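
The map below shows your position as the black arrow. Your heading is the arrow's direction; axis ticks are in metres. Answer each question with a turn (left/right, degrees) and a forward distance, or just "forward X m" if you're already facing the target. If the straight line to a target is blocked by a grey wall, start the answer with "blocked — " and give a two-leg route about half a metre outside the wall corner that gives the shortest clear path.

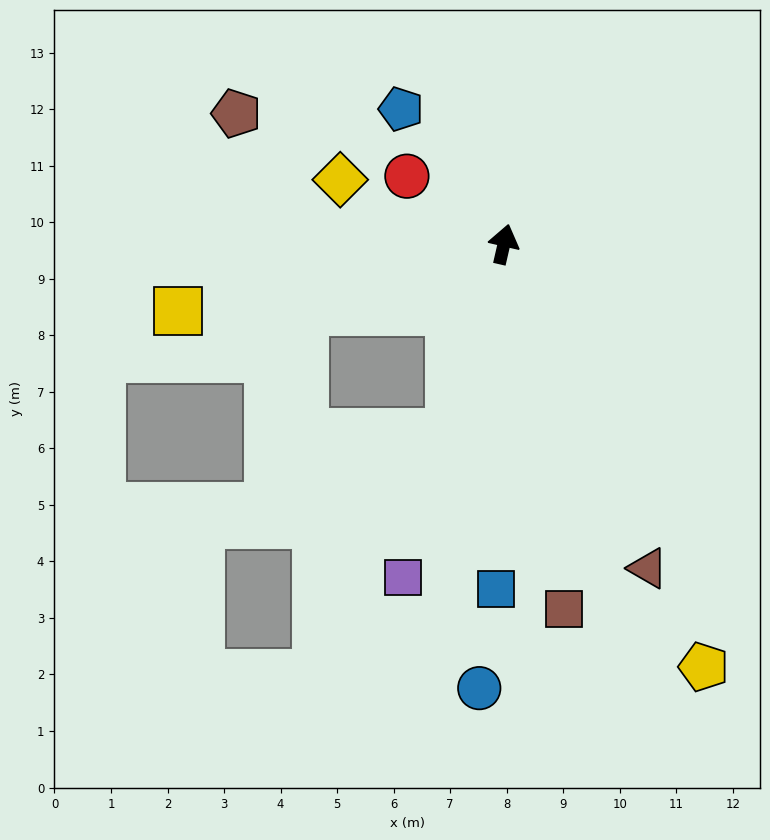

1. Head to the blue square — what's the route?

turn right 168°, forward 6.1 m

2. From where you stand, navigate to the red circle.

turn left 68°, forward 2.1 m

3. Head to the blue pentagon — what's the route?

turn left 50°, forward 3.0 m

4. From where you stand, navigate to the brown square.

turn right 158°, forward 6.5 m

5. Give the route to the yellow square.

turn left 114°, forward 5.9 m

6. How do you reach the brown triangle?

turn right 143°, forward 6.3 m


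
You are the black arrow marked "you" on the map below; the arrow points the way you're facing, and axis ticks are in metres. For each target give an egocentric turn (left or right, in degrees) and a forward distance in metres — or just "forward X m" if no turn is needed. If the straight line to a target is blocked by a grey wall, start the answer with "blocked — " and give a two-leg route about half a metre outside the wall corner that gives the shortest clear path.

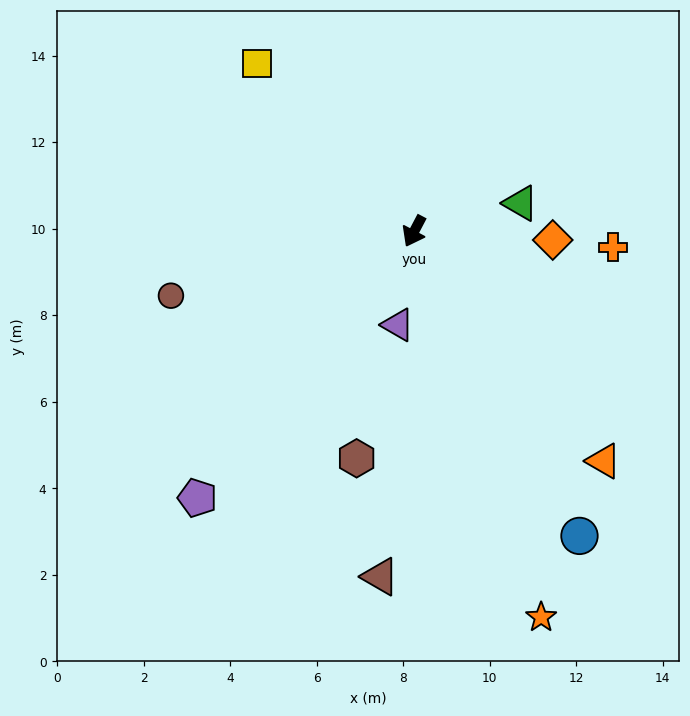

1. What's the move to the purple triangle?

turn left 18°, forward 2.2 m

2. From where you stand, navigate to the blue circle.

turn left 56°, forward 8.0 m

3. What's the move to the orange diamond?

turn left 114°, forward 3.2 m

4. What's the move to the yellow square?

turn right 109°, forward 5.3 m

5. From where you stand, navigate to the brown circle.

turn right 47°, forward 5.8 m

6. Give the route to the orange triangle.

turn left 67°, forward 6.9 m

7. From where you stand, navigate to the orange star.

turn left 46°, forward 9.4 m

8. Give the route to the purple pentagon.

turn right 11°, forward 7.9 m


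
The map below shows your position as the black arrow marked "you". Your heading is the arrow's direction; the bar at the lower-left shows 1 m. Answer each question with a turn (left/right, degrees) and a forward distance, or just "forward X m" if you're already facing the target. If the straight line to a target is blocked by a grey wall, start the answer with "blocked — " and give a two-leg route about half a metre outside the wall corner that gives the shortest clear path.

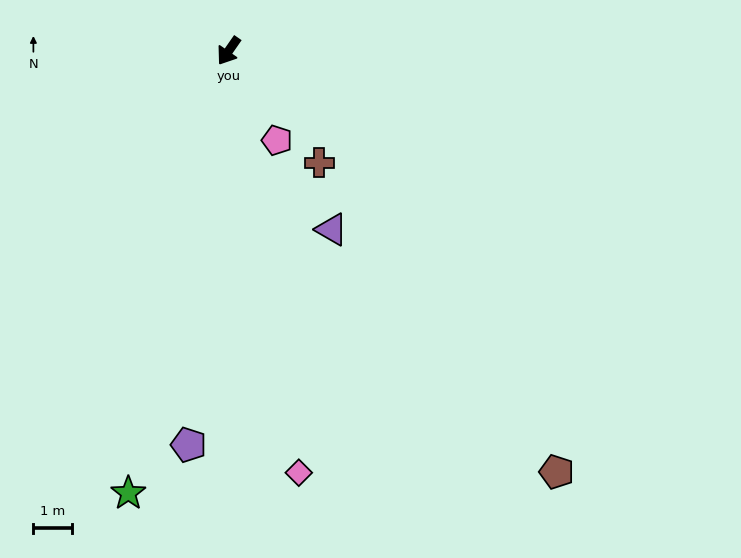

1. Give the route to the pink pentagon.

turn left 63°, forward 2.6 m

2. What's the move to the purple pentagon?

turn left 29°, forward 10.3 m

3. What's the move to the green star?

turn left 22°, forward 11.8 m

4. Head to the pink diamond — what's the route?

turn left 44°, forward 11.1 m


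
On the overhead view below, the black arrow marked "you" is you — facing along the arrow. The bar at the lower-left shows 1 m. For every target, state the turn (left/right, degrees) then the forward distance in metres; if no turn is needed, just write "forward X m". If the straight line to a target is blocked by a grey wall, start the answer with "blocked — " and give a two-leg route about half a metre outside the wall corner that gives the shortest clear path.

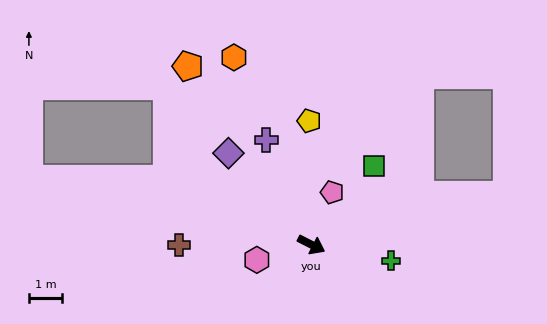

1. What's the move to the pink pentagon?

turn left 95°, forward 1.7 m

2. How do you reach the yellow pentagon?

turn left 118°, forward 3.7 m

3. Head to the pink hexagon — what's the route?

turn right 137°, forward 1.7 m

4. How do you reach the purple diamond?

turn left 159°, forward 3.7 m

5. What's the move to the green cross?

turn left 15°, forward 2.4 m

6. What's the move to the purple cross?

turn left 140°, forward 3.4 m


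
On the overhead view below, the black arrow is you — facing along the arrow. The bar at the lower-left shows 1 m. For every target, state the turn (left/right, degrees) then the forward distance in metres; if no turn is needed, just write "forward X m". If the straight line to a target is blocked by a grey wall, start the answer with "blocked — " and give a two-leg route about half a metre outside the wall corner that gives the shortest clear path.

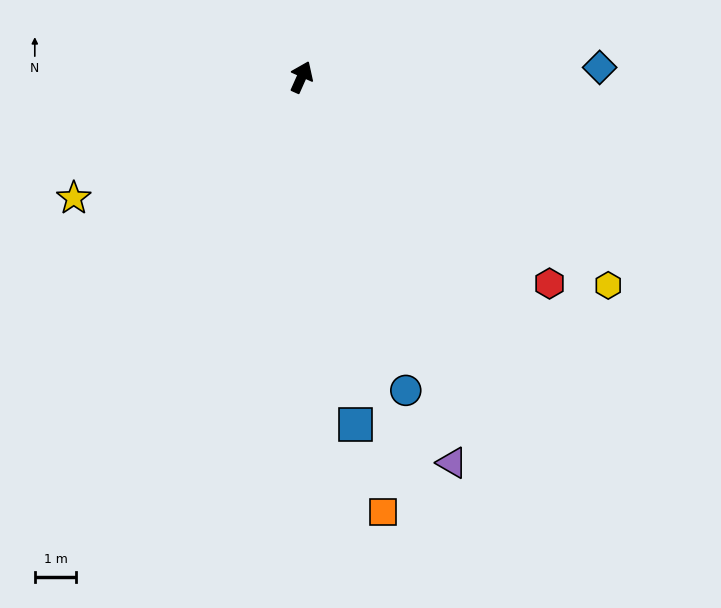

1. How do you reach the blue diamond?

turn right 64°, forward 7.2 m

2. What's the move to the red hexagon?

turn right 106°, forward 7.8 m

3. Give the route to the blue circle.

turn right 138°, forward 8.0 m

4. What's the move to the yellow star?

turn left 142°, forward 6.2 m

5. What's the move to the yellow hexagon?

turn right 100°, forward 8.9 m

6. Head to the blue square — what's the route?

turn right 147°, forward 8.5 m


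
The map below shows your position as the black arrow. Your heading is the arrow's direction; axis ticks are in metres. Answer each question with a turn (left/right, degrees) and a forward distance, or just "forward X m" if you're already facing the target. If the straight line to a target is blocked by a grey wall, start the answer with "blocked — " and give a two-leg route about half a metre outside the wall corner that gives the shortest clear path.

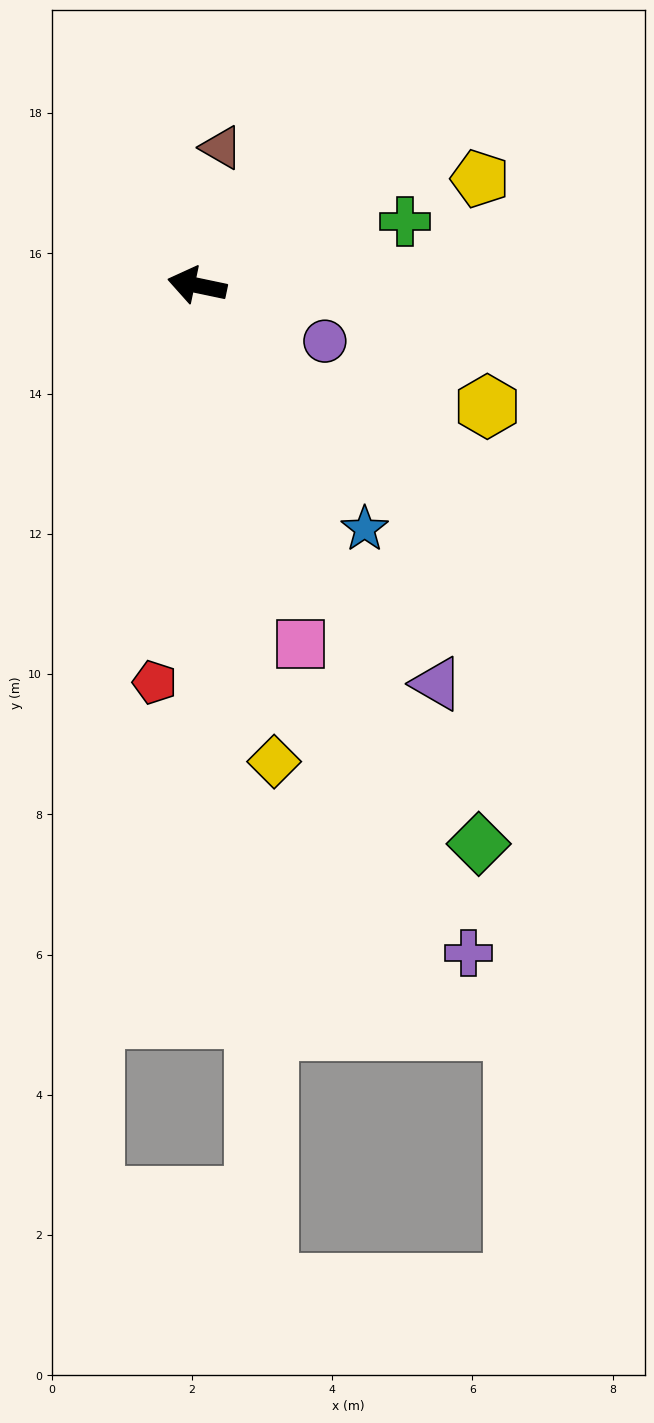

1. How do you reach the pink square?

turn left 118°, forward 5.3 m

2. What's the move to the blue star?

turn left 136°, forward 4.2 m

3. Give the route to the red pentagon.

turn left 96°, forward 5.7 m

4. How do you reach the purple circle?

turn left 168°, forward 2.0 m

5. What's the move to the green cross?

turn right 151°, forward 3.1 m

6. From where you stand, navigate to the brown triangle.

turn right 88°, forward 2.0 m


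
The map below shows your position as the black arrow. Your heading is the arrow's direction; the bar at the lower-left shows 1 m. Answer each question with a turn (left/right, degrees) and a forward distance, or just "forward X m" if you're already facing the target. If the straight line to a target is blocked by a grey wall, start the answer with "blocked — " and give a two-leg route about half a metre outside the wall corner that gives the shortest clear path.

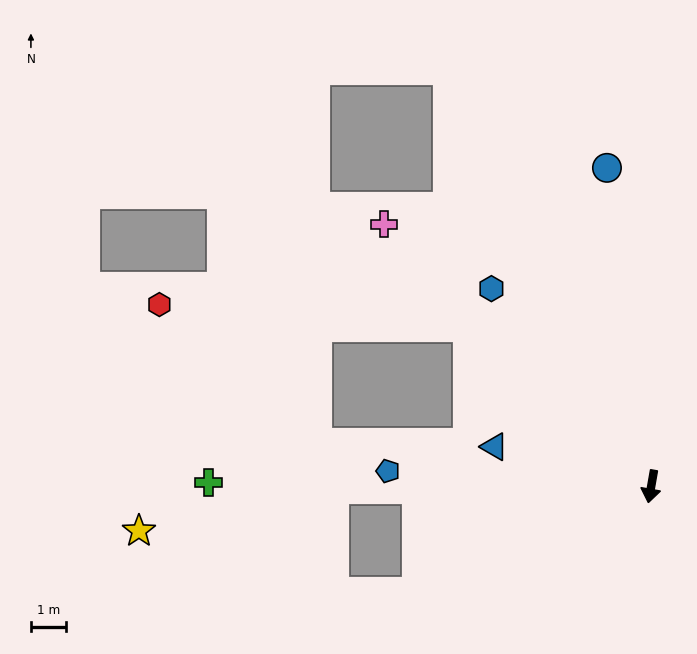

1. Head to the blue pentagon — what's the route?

turn right 83°, forward 7.4 m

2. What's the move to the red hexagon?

blocked — turn right 121°, forward 6.8 m, then turn left 37°, forward 8.7 m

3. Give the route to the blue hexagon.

turn right 131°, forward 7.1 m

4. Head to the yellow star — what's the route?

blocked — turn right 80°, forward 8.9 m, then turn left 12°, forward 5.6 m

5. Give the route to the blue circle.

turn right 162°, forward 9.0 m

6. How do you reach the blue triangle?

turn right 94°, forward 4.5 m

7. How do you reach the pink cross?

turn right 125°, forward 10.5 m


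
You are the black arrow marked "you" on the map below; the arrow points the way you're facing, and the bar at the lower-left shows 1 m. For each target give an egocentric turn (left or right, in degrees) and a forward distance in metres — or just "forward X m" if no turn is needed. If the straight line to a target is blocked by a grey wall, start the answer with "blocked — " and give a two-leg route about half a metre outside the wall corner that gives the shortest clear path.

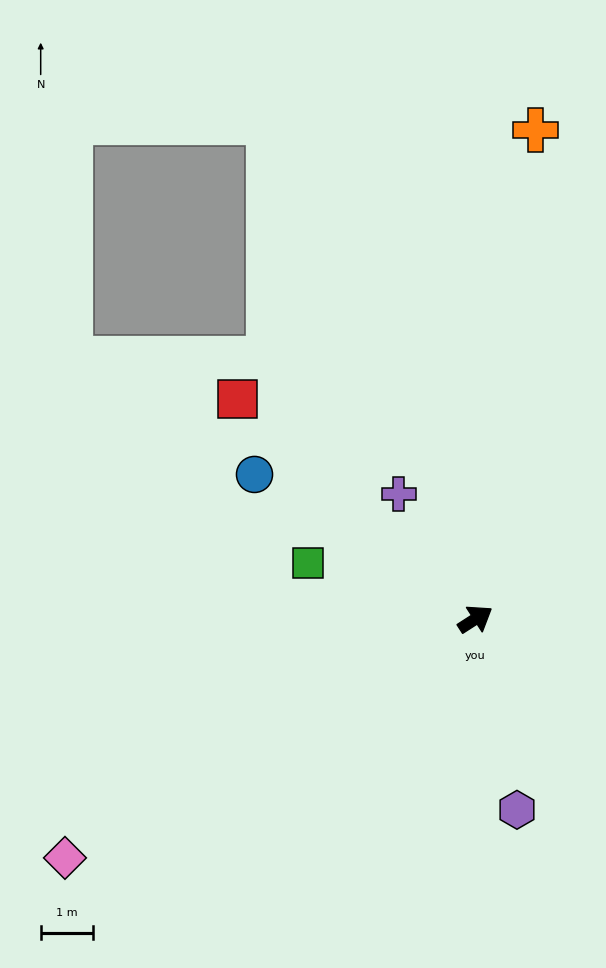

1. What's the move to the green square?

turn left 129°, forward 3.3 m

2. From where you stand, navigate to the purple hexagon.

turn right 110°, forward 3.7 m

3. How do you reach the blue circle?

turn left 114°, forward 5.0 m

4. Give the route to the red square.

turn left 104°, forward 6.1 m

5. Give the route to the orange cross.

turn left 50°, forward 9.3 m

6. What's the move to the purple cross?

turn left 89°, forward 2.8 m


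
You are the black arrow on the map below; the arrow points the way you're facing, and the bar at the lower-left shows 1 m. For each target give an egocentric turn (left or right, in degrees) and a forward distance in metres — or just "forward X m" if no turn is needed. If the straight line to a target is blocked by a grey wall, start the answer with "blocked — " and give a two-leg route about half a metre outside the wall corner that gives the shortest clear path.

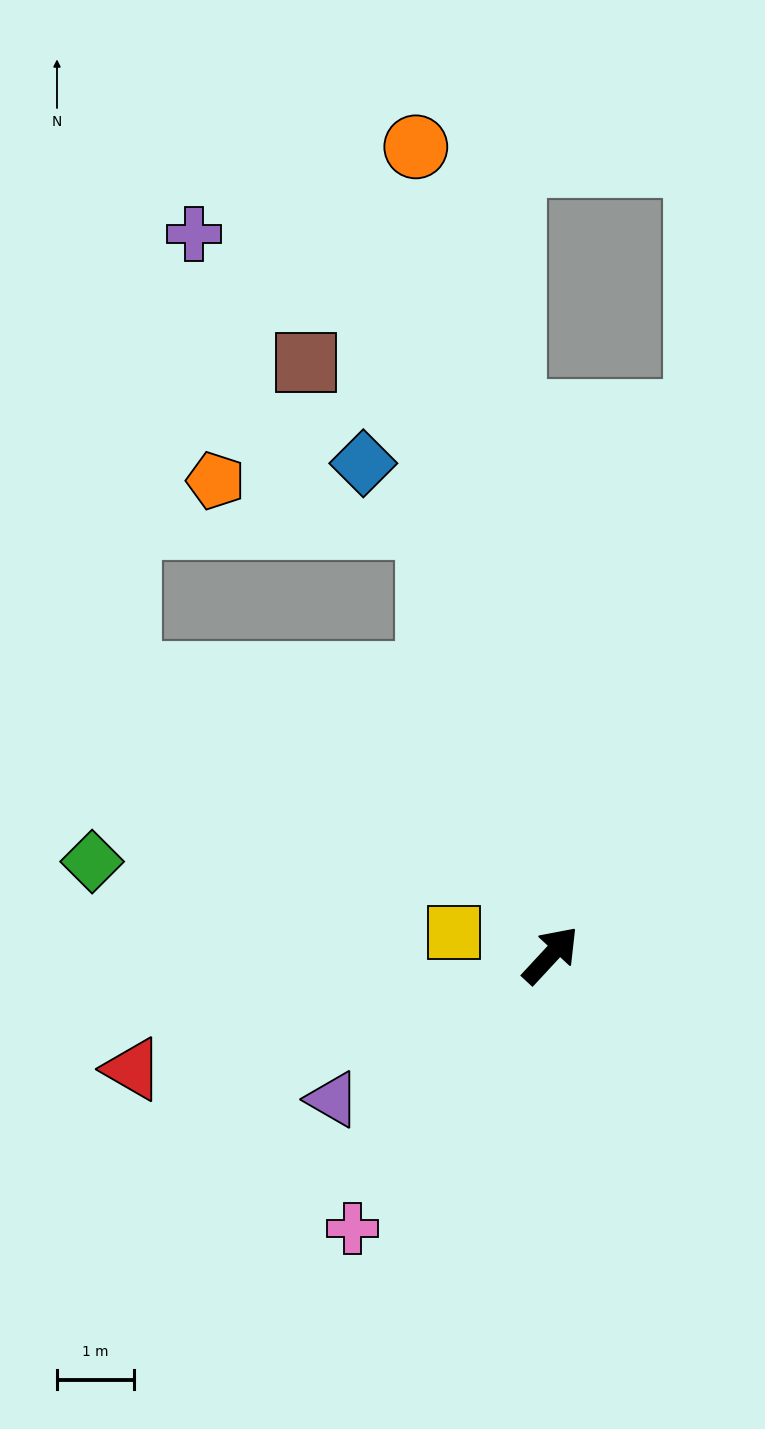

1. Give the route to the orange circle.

turn left 52°, forward 10.7 m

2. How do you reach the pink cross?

turn right 173°, forward 4.4 m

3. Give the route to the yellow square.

turn left 120°, forward 1.3 m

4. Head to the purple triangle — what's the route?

turn left 166°, forward 3.4 m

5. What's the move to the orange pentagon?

blocked — turn left 59°, forward 5.8 m, then turn left 62°, forward 2.8 m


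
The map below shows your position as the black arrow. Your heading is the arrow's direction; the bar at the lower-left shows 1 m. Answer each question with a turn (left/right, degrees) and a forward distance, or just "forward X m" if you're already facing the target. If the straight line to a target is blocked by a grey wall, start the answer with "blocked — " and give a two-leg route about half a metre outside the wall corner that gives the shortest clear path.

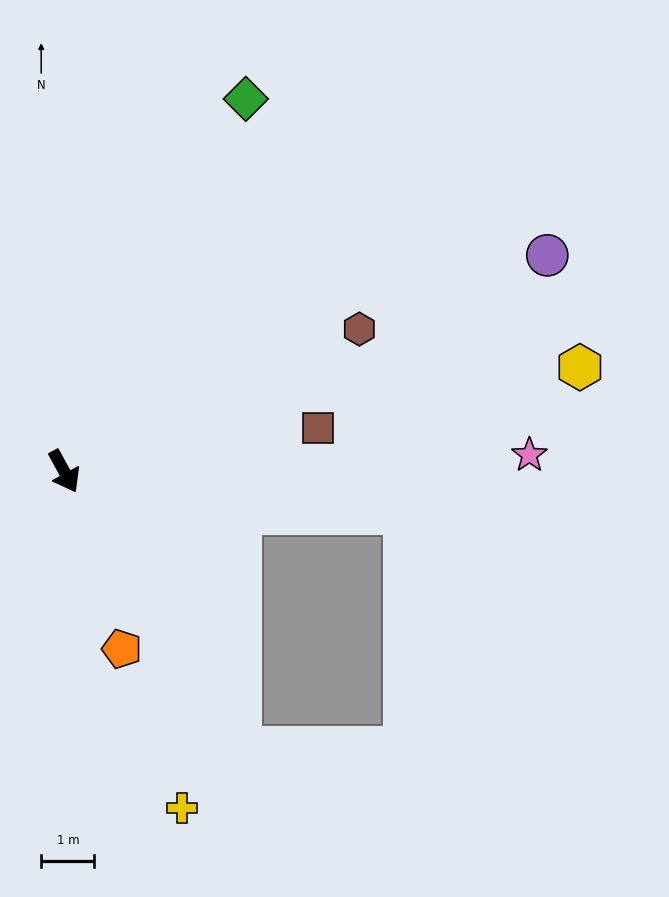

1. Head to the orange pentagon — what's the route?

turn right 11°, forward 3.5 m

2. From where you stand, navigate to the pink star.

turn left 63°, forward 8.8 m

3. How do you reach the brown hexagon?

turn left 87°, forward 6.2 m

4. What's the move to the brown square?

turn left 71°, forward 4.8 m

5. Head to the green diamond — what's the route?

turn left 125°, forward 7.8 m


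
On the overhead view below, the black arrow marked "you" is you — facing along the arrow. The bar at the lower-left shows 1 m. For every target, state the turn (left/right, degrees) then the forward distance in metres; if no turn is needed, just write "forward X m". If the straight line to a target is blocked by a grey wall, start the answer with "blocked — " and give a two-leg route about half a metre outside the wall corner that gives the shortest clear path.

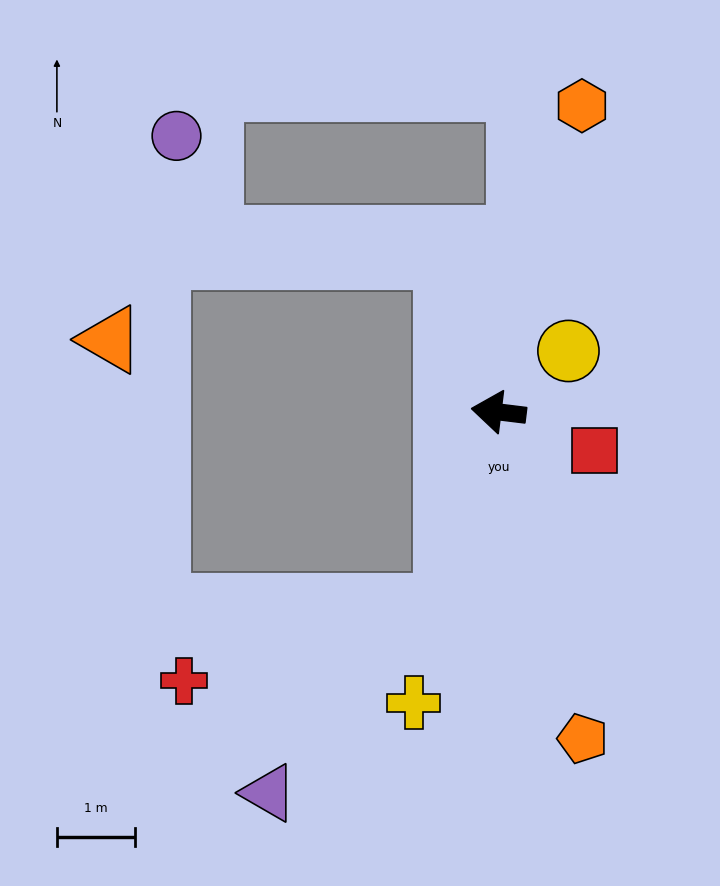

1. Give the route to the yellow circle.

turn right 132°, forward 1.2 m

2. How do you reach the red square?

turn left 165°, forward 1.3 m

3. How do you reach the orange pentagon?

turn left 111°, forward 4.3 m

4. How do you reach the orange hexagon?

turn right 98°, forward 4.0 m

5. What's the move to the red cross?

blocked — turn left 82°, forward 2.6 m, then turn right 60°, forward 3.5 m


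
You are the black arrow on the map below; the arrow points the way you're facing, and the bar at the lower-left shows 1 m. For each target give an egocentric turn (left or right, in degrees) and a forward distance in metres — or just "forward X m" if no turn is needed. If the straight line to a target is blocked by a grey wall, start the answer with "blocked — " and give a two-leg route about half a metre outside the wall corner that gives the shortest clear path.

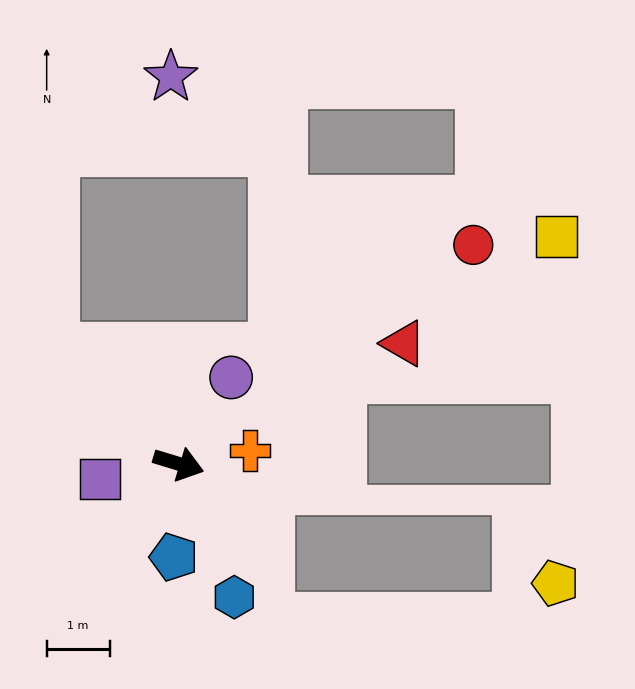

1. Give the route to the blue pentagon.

turn right 76°, forward 1.5 m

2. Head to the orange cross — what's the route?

turn left 27°, forward 1.2 m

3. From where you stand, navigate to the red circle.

turn left 54°, forward 5.8 m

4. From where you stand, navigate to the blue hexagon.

turn right 50°, forward 2.3 m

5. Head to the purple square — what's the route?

turn right 152°, forward 1.3 m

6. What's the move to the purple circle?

turn left 76°, forward 1.6 m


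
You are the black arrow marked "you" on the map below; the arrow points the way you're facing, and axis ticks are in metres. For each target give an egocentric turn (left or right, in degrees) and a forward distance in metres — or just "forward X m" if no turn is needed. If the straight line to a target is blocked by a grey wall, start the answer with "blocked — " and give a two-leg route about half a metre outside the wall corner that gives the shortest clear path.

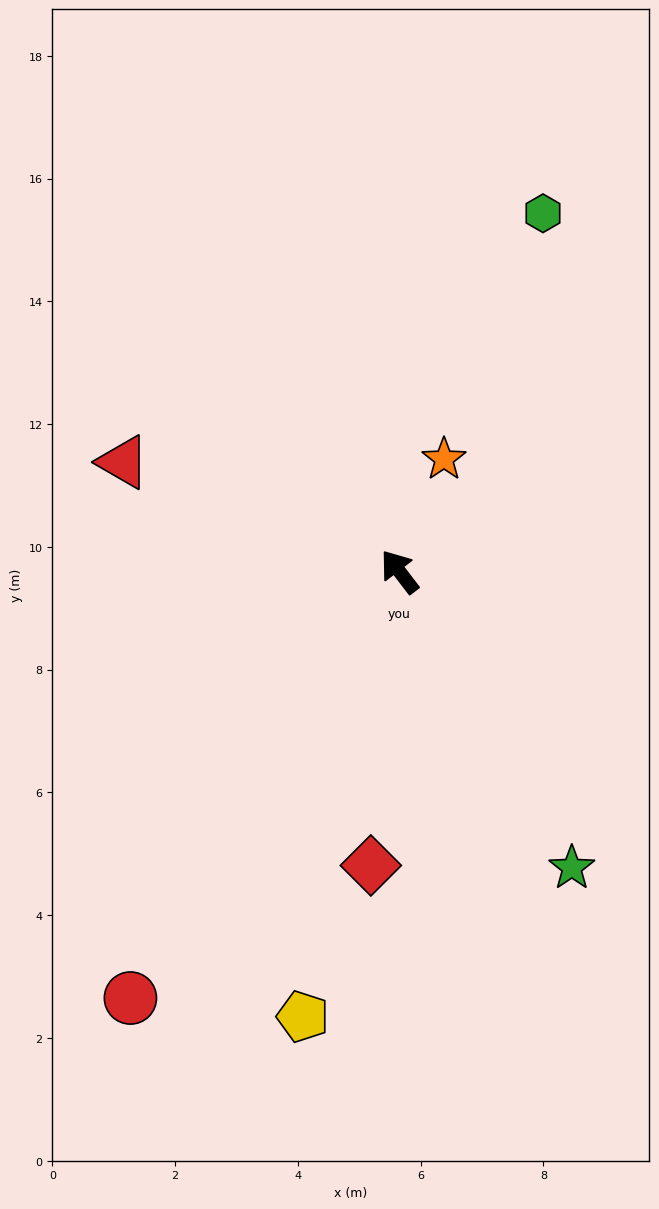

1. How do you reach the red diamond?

turn left 137°, forward 4.8 m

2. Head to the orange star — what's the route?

turn right 59°, forward 2.0 m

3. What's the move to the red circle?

turn left 110°, forward 8.2 m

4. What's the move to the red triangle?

turn left 31°, forward 4.8 m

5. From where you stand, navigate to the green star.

turn left 173°, forward 5.6 m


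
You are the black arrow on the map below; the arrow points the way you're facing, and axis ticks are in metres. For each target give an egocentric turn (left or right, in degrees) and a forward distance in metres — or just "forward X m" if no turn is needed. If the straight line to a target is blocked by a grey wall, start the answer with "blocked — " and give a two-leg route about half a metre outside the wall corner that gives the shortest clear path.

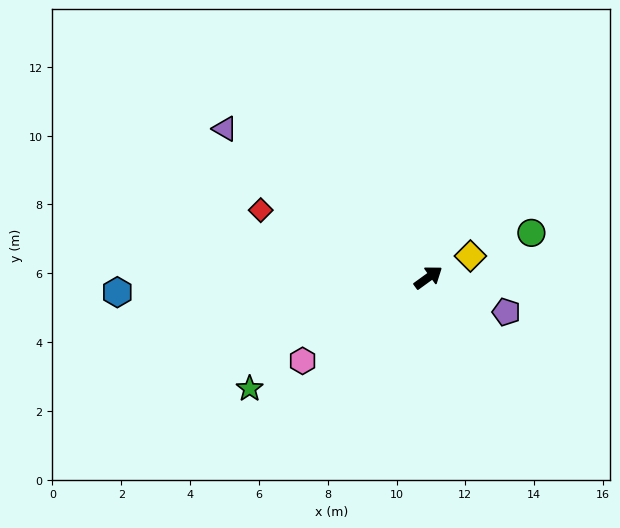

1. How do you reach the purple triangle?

turn left 108°, forward 7.3 m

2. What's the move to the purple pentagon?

turn right 60°, forward 2.5 m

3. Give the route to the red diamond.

turn left 122°, forward 5.2 m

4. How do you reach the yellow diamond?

turn right 9°, forward 1.4 m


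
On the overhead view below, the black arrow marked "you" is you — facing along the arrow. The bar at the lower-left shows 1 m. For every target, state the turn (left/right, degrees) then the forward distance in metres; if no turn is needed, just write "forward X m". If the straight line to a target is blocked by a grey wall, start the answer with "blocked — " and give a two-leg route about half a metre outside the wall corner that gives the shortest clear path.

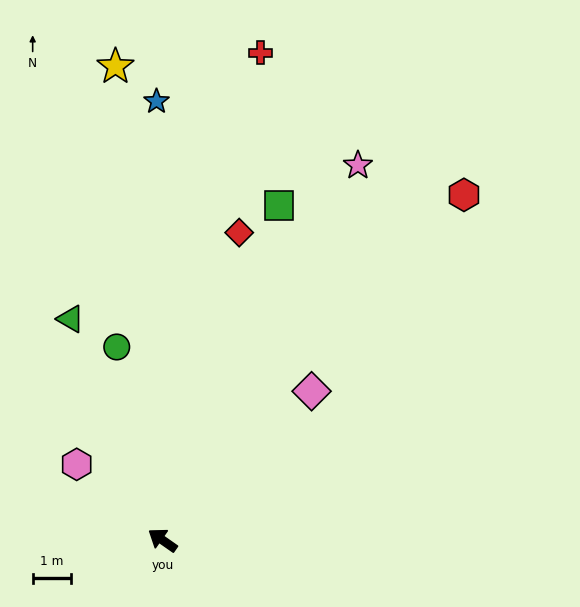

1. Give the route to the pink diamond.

turn right 100°, forward 5.5 m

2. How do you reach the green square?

turn right 74°, forward 9.3 m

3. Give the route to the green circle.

turn right 42°, forward 5.2 m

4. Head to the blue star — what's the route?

turn right 54°, forward 11.5 m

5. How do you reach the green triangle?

turn right 32°, forward 6.3 m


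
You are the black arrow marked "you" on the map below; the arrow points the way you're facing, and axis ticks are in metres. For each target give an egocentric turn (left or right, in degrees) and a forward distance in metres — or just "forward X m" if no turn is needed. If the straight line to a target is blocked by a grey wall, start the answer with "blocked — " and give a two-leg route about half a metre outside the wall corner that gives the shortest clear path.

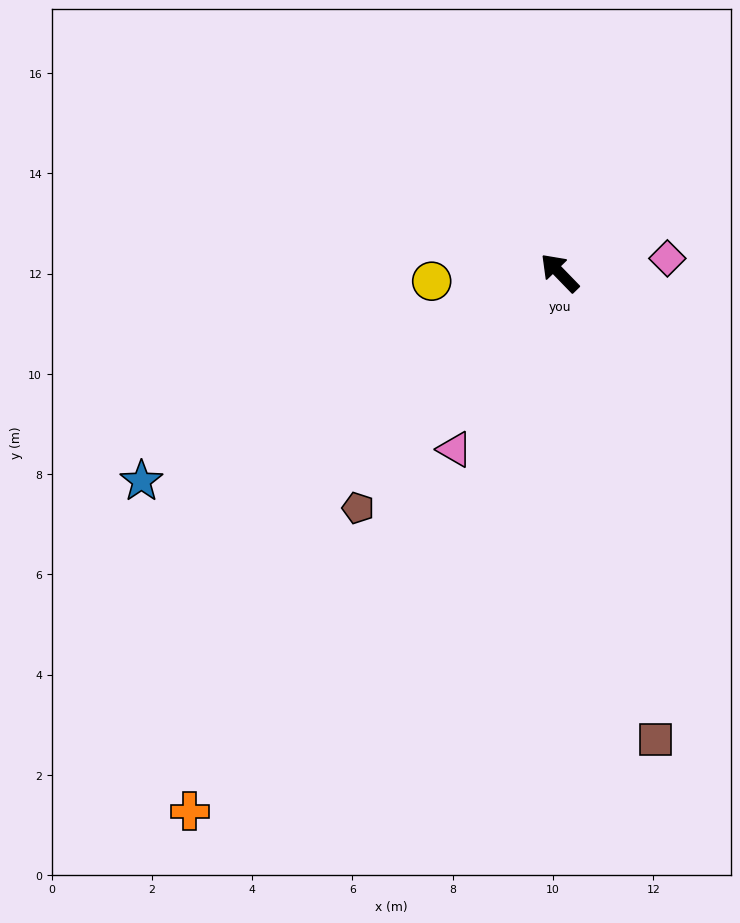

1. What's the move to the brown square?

turn left 148°, forward 9.5 m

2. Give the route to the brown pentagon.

turn left 95°, forward 6.2 m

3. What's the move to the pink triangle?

turn left 105°, forward 4.1 m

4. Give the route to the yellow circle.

turn left 50°, forward 2.6 m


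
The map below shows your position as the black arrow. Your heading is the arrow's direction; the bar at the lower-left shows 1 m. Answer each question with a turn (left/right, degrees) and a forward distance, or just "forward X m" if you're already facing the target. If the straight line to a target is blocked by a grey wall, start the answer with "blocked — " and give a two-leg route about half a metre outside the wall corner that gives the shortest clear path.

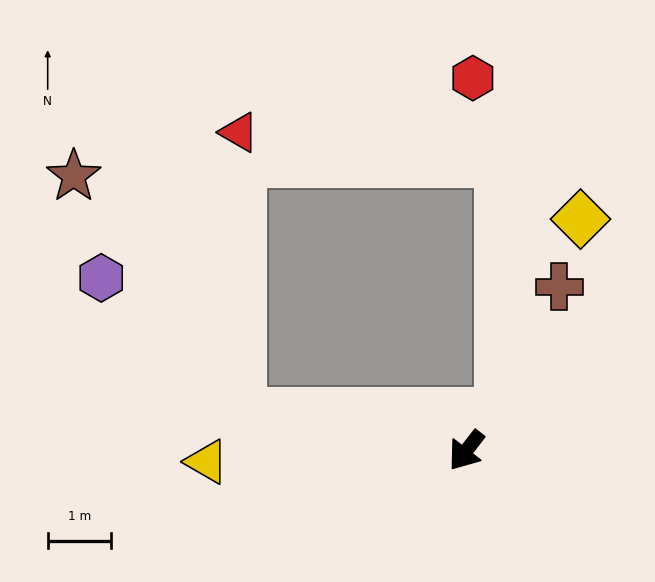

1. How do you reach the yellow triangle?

turn right 50°, forward 4.1 m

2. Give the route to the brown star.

blocked — turn right 61°, forward 3.6 m, then turn right 46°, forward 4.6 m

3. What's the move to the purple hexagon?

blocked — turn right 61°, forward 3.6 m, then turn right 36°, forward 3.1 m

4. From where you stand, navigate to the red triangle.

blocked — turn right 61°, forward 3.6 m, then turn right 81°, forward 4.4 m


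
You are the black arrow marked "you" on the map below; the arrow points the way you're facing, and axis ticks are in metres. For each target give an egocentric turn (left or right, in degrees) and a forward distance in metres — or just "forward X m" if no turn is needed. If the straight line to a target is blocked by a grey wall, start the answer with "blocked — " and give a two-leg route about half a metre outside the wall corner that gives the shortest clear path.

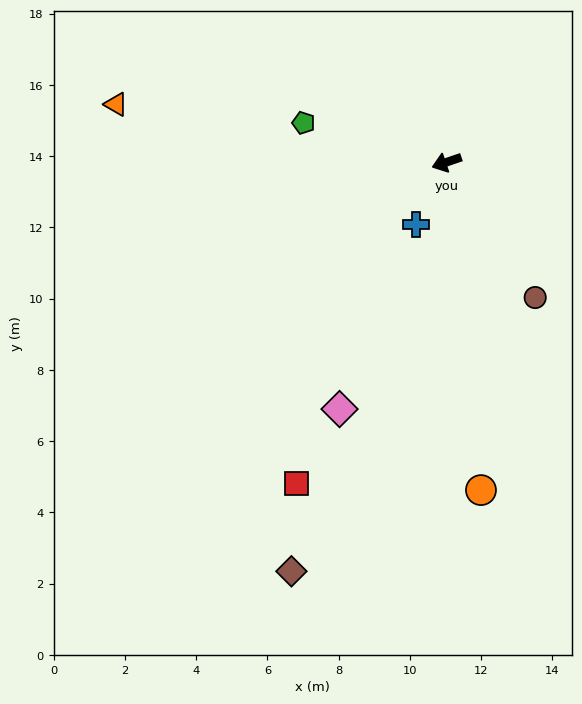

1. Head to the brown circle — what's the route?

turn left 104°, forward 4.5 m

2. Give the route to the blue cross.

turn left 45°, forward 1.9 m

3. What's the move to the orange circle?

turn left 77°, forward 9.3 m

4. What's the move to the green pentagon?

turn right 34°, forward 4.2 m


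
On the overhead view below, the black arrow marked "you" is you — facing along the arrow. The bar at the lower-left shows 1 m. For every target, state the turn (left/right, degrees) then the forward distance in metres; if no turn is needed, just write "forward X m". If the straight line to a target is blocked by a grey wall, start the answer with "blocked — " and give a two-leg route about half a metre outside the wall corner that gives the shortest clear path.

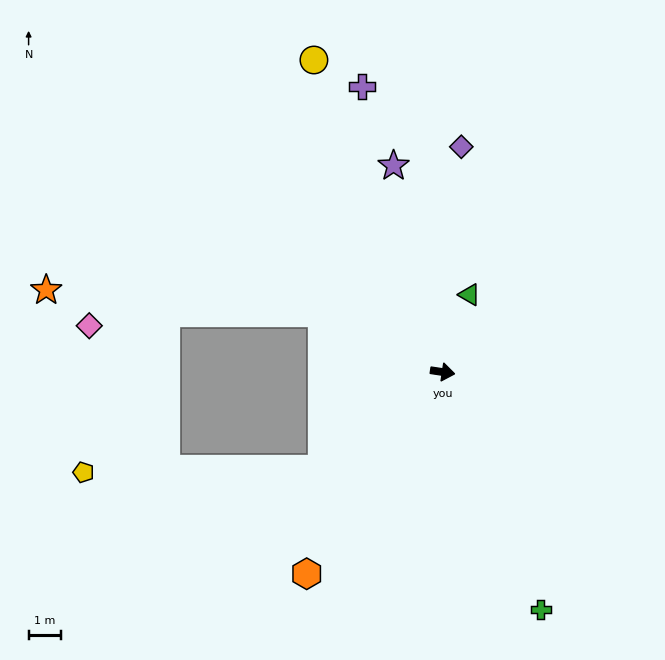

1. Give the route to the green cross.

turn right 59°, forward 7.8 m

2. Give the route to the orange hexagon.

turn right 115°, forward 7.4 m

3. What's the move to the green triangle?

turn left 79°, forward 2.5 m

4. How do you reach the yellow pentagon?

blocked — turn right 133°, forward 4.7 m, then turn right 38°, forward 7.3 m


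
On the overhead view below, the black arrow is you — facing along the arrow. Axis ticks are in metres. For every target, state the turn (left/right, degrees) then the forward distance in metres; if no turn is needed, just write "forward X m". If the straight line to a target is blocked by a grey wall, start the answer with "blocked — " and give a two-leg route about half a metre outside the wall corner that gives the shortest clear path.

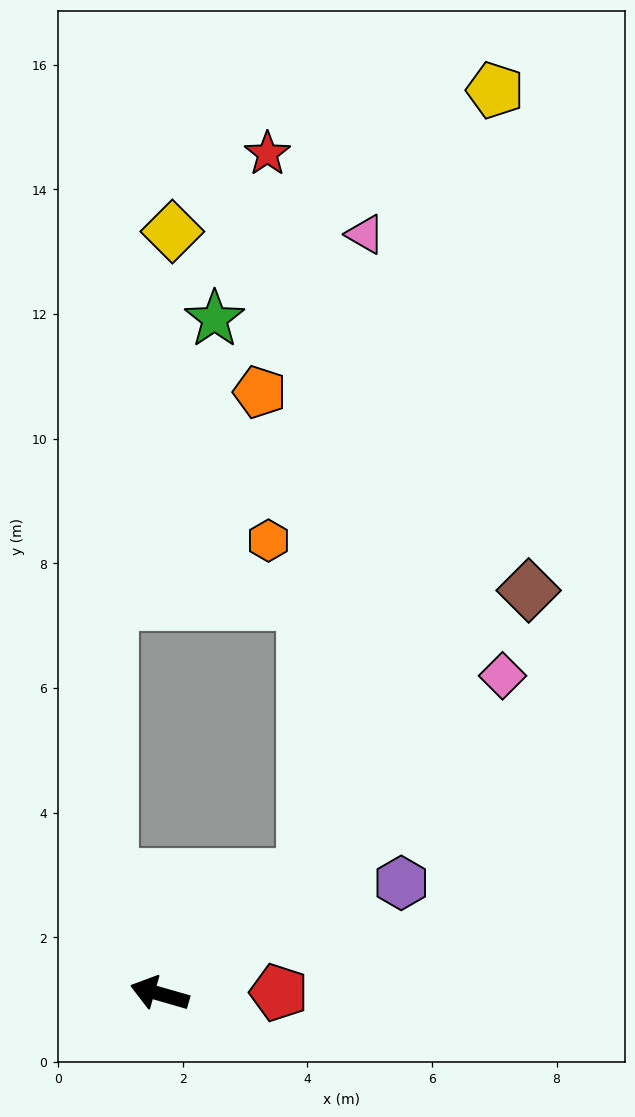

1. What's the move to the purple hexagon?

turn right 139°, forward 4.3 m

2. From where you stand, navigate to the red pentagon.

turn right 163°, forward 1.9 m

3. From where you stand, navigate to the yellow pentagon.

blocked — turn right 124°, forward 3.0 m, then turn left 36°, forward 13.0 m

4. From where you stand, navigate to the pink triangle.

blocked — turn right 124°, forward 3.0 m, then turn left 44°, forward 10.3 m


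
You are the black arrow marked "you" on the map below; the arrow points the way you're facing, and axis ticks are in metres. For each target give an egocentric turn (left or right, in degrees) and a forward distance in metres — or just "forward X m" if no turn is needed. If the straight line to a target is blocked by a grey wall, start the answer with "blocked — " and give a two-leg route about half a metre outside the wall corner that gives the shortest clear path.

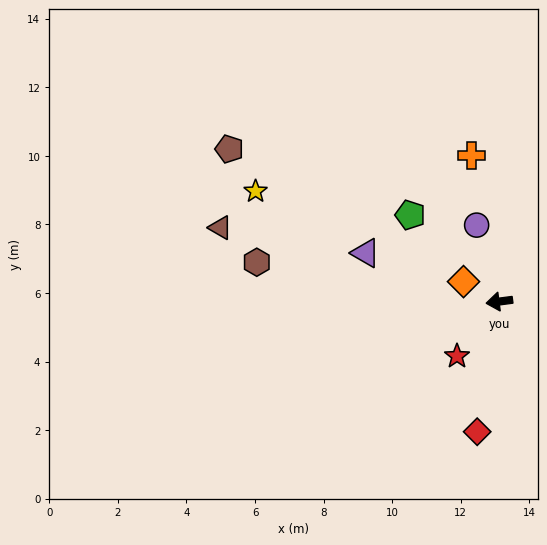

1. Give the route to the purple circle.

turn right 81°, forward 2.3 m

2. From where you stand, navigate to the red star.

turn left 45°, forward 2.0 m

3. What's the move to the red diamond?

turn left 73°, forward 3.9 m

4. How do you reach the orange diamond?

turn right 36°, forward 1.2 m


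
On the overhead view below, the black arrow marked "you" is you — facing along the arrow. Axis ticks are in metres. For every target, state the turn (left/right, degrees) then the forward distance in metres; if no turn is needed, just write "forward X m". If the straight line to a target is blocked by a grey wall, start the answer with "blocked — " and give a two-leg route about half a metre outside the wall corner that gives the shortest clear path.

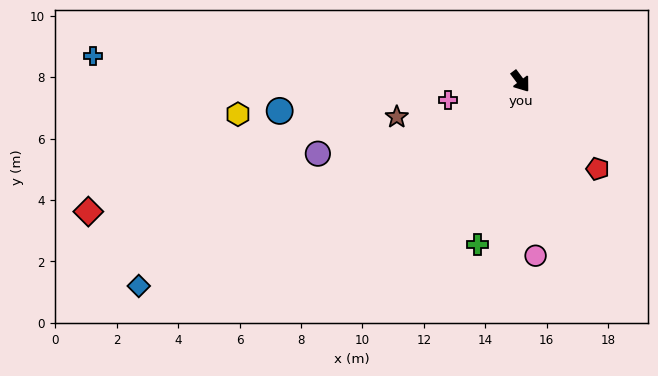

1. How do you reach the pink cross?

turn right 112°, forward 2.4 m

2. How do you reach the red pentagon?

turn left 4°, forward 3.8 m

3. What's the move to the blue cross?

turn right 130°, forward 13.9 m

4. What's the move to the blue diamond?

turn right 99°, forward 14.1 m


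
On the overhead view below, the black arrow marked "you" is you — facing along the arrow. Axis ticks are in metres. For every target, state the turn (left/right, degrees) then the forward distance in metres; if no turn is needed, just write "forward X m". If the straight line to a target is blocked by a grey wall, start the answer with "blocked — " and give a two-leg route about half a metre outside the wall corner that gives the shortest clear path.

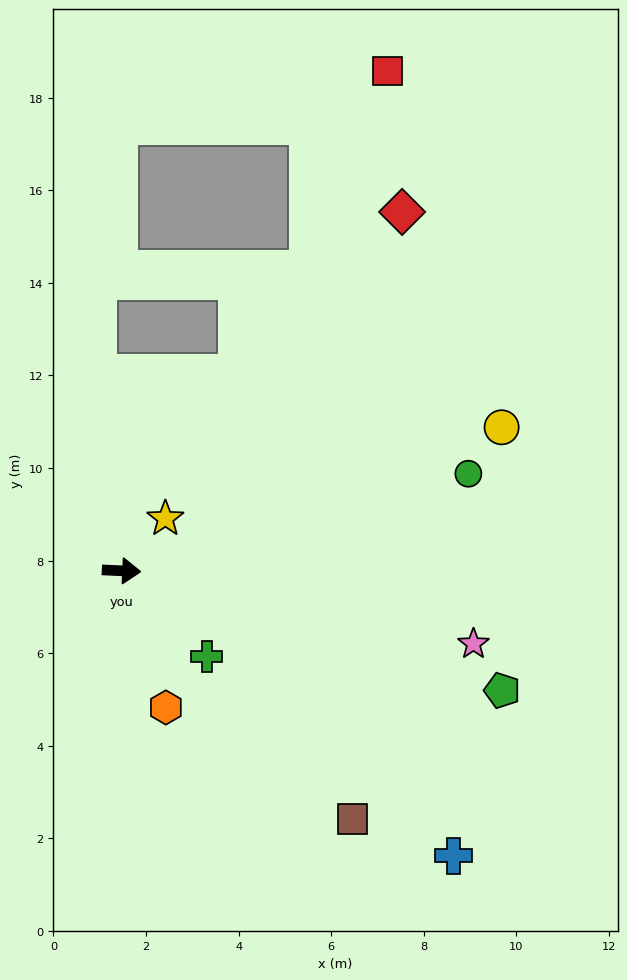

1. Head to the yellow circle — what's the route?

turn left 23°, forward 8.8 m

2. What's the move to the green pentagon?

turn right 15°, forward 8.6 m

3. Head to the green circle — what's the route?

turn left 18°, forward 7.8 m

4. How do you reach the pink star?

turn right 9°, forward 7.8 m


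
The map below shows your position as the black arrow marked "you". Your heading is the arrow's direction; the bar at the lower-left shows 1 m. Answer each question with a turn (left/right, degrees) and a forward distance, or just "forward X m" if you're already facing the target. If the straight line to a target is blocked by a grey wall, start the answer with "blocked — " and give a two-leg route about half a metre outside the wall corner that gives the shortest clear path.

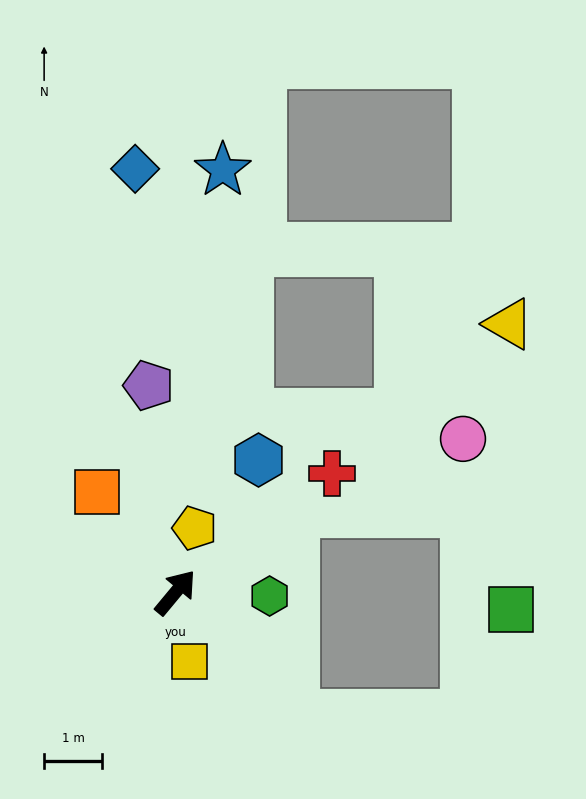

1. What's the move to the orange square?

turn left 78°, forward 2.2 m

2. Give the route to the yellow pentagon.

turn left 23°, forward 1.2 m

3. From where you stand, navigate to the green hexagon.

turn right 52°, forward 1.6 m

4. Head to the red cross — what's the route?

turn right 13°, forward 3.4 m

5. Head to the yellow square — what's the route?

turn right 129°, forward 1.2 m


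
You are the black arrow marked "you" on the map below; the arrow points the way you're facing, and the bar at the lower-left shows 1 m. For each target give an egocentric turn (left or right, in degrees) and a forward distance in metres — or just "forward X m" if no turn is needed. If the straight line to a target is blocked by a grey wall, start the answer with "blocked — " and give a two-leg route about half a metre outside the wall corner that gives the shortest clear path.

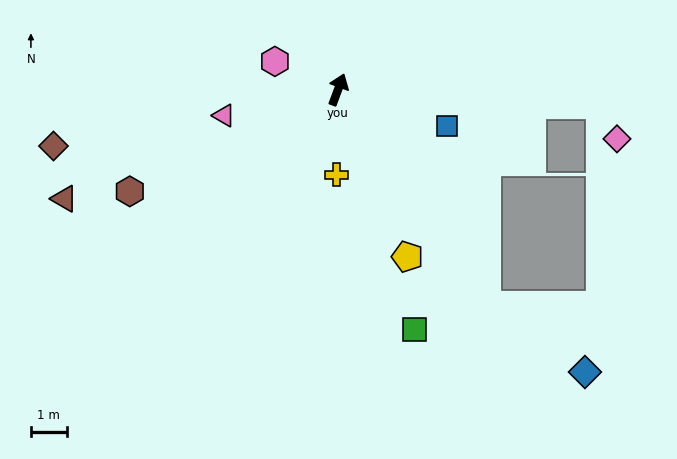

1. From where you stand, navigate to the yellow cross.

turn right 161°, forward 2.4 m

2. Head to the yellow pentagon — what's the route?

turn right 137°, forward 5.1 m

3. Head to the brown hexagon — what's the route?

turn left 137°, forward 6.5 m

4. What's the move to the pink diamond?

blocked — turn right 73°, forward 7.4 m, then turn right 62°, forward 1.1 m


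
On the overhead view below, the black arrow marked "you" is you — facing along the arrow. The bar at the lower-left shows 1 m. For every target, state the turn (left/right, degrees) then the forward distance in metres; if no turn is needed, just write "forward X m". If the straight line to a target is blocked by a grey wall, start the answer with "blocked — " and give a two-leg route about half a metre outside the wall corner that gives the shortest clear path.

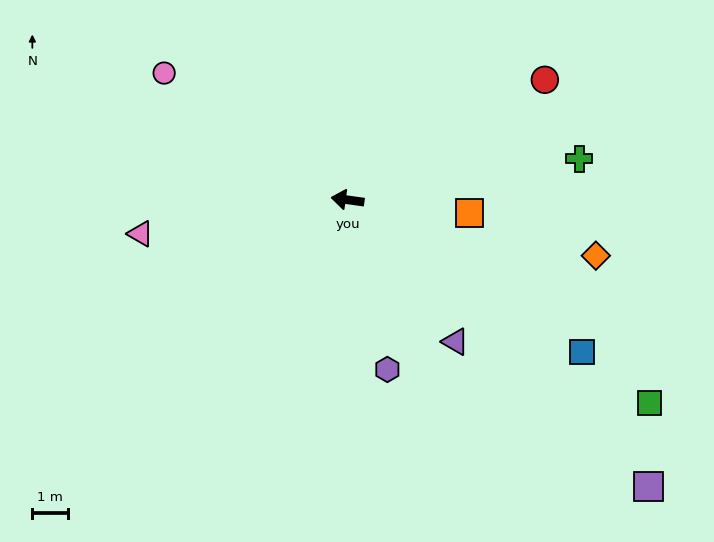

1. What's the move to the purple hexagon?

turn left 111°, forward 4.8 m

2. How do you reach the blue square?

turn left 155°, forward 7.8 m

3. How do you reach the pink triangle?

turn left 17°, forward 5.8 m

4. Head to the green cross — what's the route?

turn right 162°, forward 6.5 m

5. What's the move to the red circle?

turn right 141°, forward 6.4 m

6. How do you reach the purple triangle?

turn left 135°, forward 5.0 m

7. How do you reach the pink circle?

turn right 27°, forward 6.2 m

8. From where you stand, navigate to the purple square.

turn left 144°, forward 11.5 m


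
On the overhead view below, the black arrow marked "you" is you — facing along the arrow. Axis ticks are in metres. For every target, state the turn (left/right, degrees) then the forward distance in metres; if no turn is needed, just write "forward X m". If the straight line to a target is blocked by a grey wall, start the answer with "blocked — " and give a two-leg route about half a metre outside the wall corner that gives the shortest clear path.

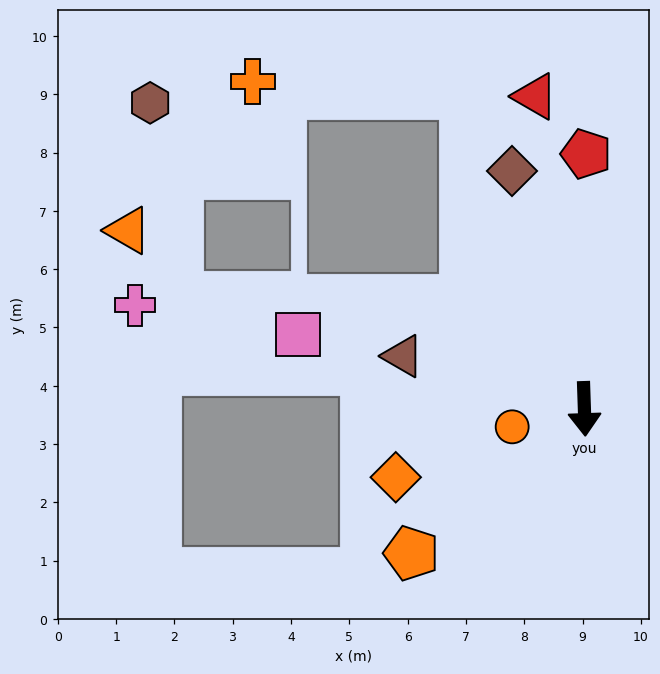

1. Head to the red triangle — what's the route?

turn right 173°, forward 5.4 m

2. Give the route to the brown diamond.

turn right 165°, forward 4.3 m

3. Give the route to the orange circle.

turn right 78°, forward 1.3 m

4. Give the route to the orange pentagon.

turn right 52°, forward 3.9 m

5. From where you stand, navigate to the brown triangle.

turn right 108°, forward 3.2 m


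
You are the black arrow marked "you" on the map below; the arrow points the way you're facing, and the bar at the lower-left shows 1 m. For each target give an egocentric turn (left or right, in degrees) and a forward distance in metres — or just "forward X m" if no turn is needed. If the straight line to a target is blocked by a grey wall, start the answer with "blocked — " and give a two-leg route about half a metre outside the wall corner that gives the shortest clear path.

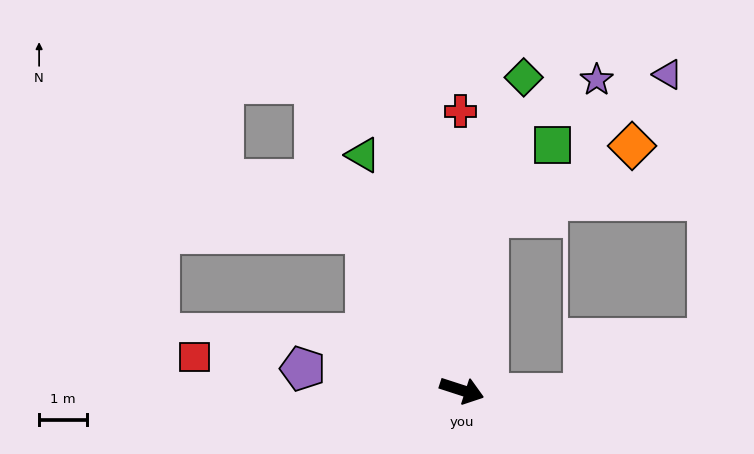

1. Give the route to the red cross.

turn left 108°, forward 5.9 m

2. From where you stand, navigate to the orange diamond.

blocked — turn left 99°, forward 3.7 m, then turn right 54°, forward 3.4 m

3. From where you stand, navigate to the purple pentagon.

turn right 170°, forward 3.4 m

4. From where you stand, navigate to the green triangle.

turn left 131°, forward 5.4 m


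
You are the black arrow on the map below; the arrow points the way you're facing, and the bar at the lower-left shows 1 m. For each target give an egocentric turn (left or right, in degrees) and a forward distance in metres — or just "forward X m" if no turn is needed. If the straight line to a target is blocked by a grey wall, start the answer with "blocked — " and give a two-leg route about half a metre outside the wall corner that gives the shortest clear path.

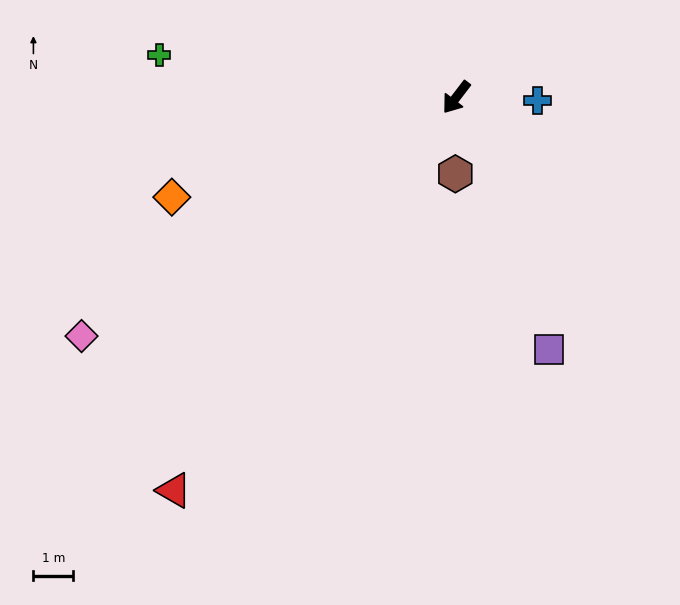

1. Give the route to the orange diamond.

turn right 33°, forward 7.6 m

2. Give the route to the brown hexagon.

turn left 37°, forward 1.9 m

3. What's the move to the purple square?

turn left 58°, forward 6.8 m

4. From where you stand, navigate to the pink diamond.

turn right 20°, forward 11.2 m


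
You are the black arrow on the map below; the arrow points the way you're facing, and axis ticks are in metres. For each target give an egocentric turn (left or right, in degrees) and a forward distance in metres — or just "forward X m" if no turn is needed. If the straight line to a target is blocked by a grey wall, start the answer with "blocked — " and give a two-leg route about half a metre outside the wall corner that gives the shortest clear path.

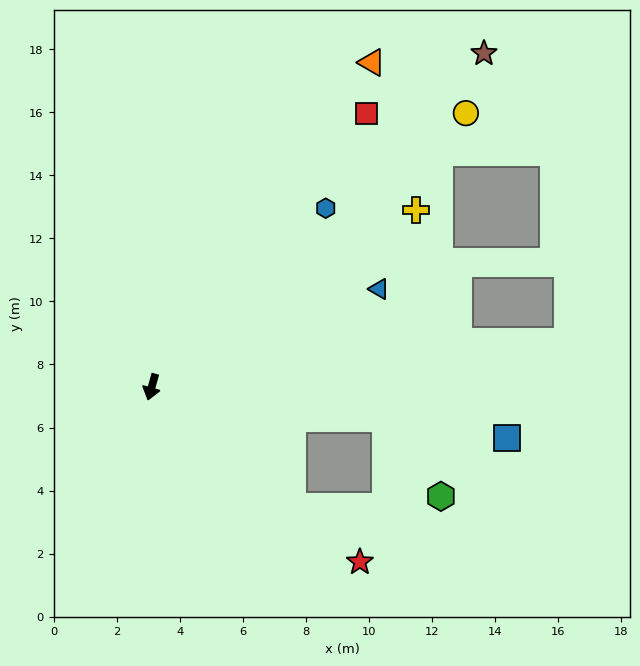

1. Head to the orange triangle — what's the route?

turn left 162°, forward 12.4 m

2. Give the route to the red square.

turn left 158°, forward 11.0 m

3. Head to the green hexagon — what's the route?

blocked — turn left 98°, forward 7.5 m, then turn right 46°, forward 3.0 m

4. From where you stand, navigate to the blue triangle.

turn left 129°, forward 7.9 m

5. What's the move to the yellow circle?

turn left 147°, forward 13.2 m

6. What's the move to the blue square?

turn left 98°, forward 11.4 m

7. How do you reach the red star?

turn left 66°, forward 8.6 m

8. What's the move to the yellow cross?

turn left 140°, forward 10.1 m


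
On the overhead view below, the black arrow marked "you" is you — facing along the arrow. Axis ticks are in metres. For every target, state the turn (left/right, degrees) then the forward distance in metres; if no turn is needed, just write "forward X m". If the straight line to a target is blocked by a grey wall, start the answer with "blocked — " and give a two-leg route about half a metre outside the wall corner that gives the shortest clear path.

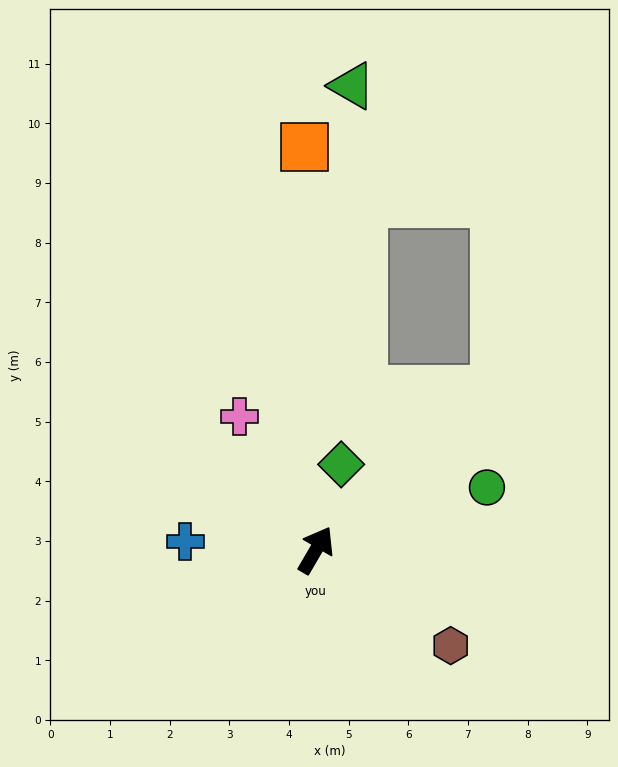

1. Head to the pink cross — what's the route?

turn left 60°, forward 2.6 m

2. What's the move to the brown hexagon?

turn right 95°, forward 2.8 m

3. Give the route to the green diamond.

turn left 14°, forward 1.5 m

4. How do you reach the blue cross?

turn left 117°, forward 2.2 m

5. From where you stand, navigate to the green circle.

turn right 40°, forward 3.1 m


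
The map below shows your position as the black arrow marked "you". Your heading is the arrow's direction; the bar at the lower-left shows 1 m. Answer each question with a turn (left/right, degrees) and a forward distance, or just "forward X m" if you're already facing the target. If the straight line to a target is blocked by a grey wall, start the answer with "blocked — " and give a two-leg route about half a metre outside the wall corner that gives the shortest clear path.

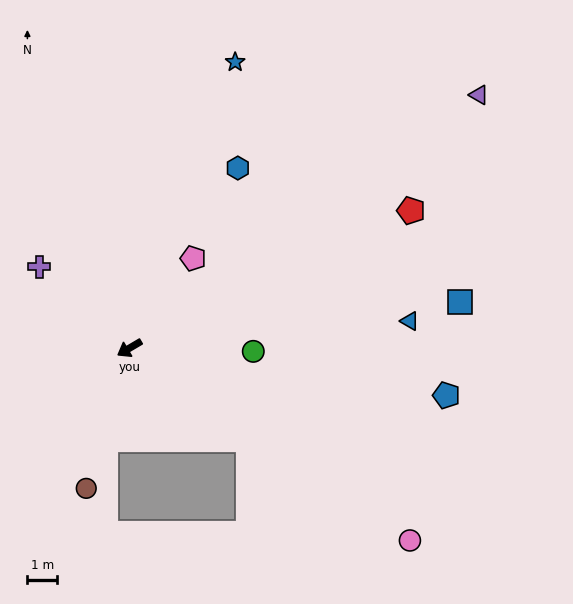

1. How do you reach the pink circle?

turn left 115°, forward 11.4 m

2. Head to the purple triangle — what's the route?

turn right 175°, forward 14.5 m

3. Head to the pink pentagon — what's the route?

turn right 156°, forward 3.7 m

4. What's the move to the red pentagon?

turn left 175°, forward 10.5 m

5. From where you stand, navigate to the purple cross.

turn right 73°, forward 4.1 m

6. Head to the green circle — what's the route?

turn left 148°, forward 4.2 m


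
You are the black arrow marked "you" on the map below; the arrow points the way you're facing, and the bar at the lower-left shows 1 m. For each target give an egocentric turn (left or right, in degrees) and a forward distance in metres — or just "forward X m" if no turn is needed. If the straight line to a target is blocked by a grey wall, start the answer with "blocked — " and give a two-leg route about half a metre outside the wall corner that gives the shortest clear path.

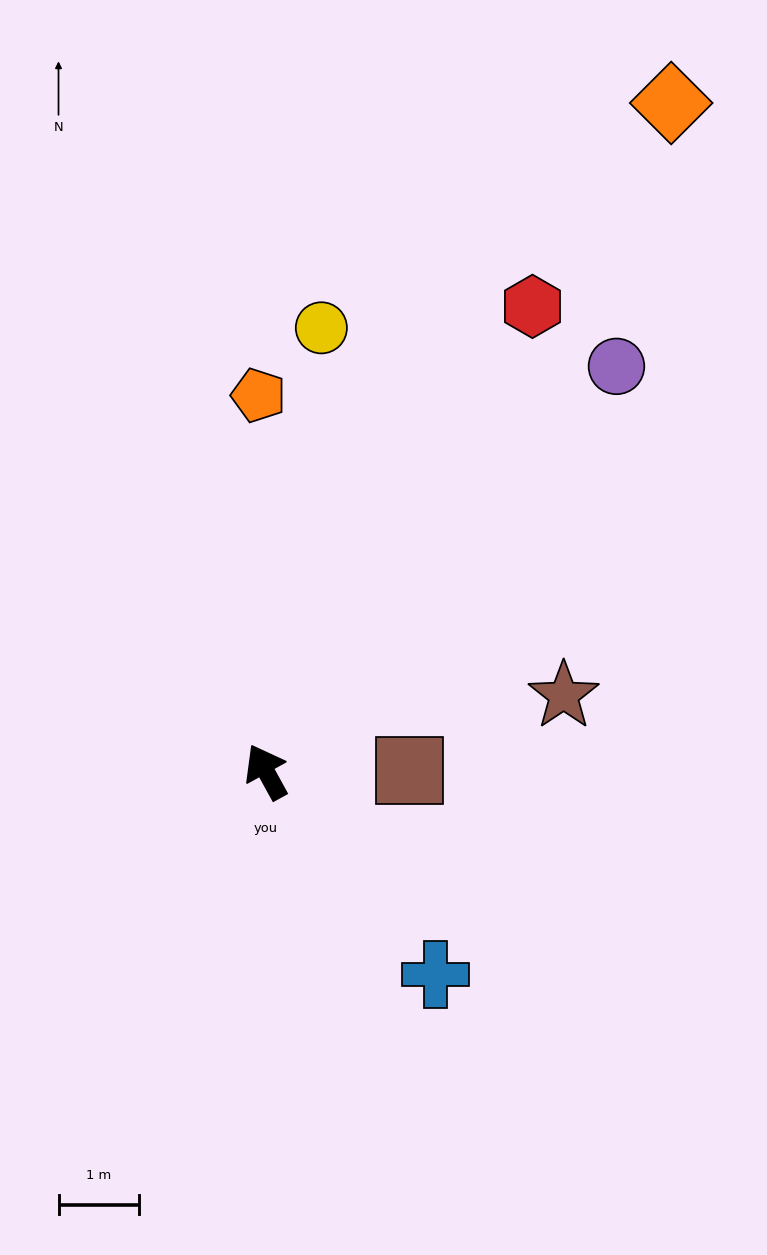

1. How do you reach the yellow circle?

turn right 36°, forward 5.6 m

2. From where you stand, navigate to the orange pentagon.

turn right 28°, forward 4.7 m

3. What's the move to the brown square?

turn right 118°, forward 1.8 m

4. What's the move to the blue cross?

turn right 169°, forward 3.3 m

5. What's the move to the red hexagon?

turn right 59°, forward 6.7 m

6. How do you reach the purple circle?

turn right 70°, forward 6.7 m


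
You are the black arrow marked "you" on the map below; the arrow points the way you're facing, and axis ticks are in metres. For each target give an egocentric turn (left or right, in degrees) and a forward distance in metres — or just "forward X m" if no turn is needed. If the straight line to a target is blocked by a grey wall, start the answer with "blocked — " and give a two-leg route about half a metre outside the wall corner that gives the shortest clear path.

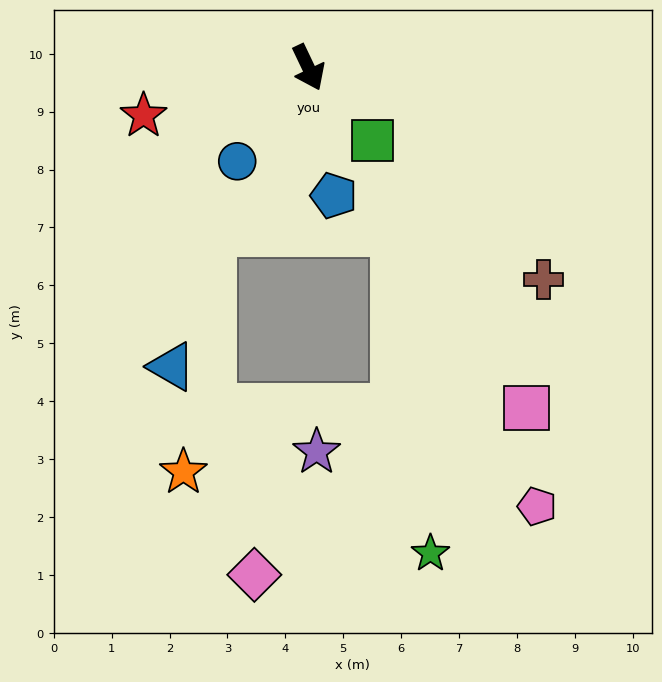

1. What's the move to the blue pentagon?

turn right 14°, forward 2.3 m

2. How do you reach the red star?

turn right 99°, forward 3.0 m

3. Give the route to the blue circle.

turn right 63°, forward 2.0 m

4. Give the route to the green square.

turn left 16°, forward 1.7 m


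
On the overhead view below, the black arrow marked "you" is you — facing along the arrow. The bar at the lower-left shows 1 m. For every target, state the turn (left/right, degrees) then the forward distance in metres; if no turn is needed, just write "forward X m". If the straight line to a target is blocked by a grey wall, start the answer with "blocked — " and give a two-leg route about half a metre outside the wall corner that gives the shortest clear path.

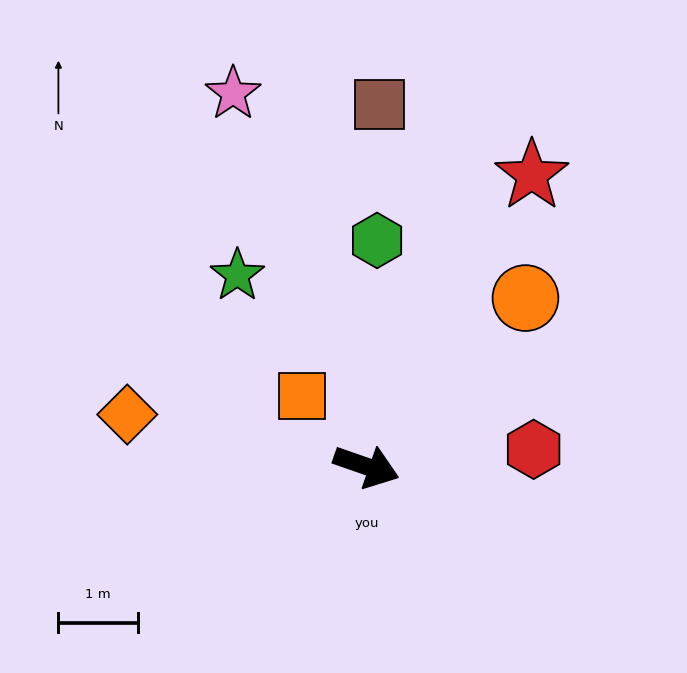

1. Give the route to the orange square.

turn left 152°, forward 1.2 m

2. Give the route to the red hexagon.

turn left 25°, forward 2.1 m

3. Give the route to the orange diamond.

turn right 173°, forward 3.1 m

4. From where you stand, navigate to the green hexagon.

turn left 107°, forward 2.8 m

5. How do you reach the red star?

turn left 80°, forward 4.2 m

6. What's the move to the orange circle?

turn left 66°, forward 2.9 m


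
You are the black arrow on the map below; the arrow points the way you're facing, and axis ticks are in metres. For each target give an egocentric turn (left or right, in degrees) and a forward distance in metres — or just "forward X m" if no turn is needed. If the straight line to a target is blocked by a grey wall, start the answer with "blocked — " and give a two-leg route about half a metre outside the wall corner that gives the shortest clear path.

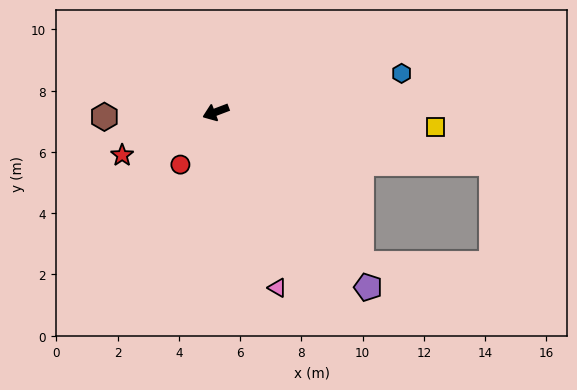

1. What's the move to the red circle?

turn left 35°, forward 2.1 m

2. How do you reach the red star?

turn left 4°, forward 3.4 m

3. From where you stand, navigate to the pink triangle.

turn left 89°, forward 6.1 m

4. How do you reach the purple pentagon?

turn left 110°, forward 7.6 m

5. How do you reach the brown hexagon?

turn right 18°, forward 3.6 m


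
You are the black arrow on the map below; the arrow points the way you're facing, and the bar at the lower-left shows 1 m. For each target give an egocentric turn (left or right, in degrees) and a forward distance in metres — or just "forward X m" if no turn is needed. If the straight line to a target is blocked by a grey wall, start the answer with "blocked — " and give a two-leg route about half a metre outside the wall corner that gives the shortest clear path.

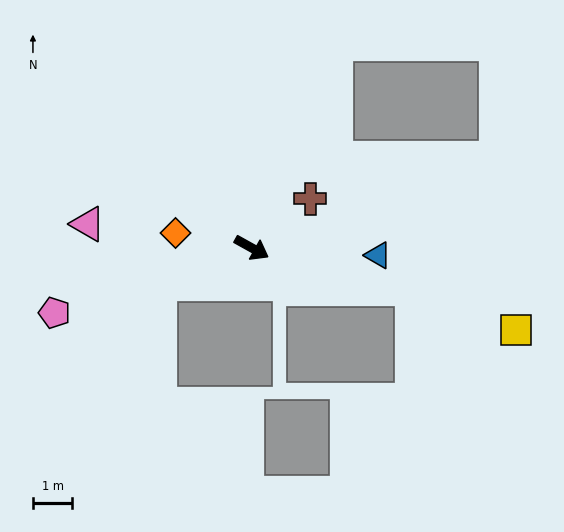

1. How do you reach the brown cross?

turn left 69°, forward 1.9 m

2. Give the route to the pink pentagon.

turn right 133°, forward 5.2 m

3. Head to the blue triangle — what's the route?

turn left 26°, forward 3.2 m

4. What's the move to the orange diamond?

turn right 162°, forward 2.0 m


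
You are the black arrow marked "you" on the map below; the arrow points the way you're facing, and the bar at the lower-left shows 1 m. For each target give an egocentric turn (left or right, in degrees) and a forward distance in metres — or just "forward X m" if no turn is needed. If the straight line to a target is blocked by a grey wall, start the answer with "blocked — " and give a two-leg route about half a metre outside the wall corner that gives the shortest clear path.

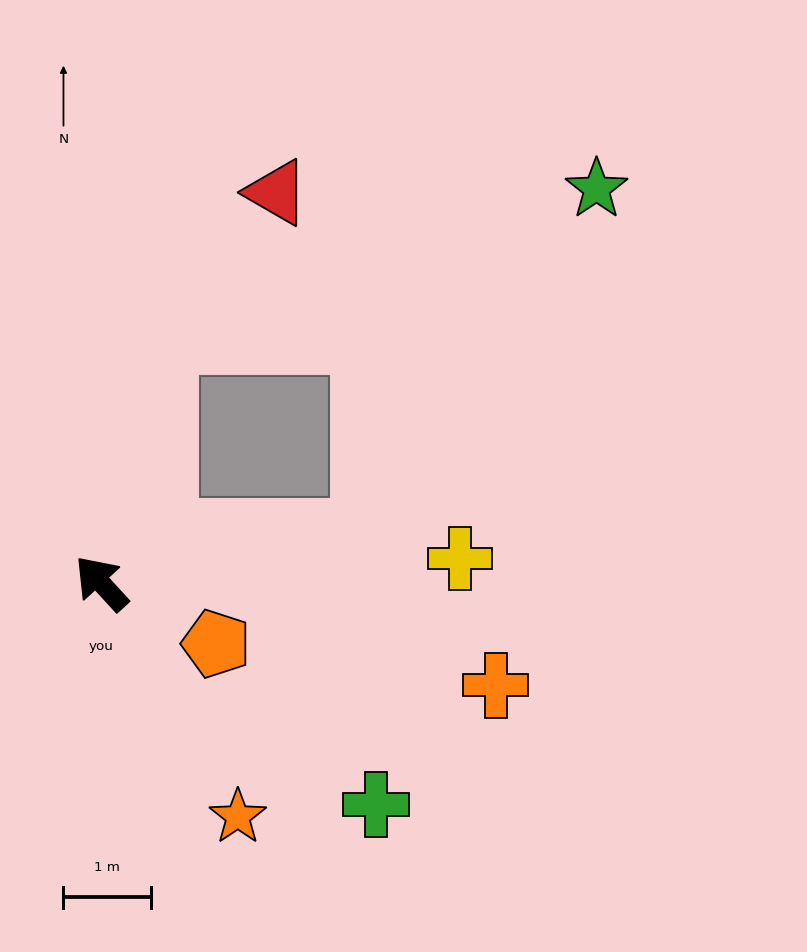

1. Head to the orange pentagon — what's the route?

turn right 160°, forward 1.5 m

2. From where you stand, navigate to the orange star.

turn left 168°, forward 3.1 m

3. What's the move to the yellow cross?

turn right 129°, forward 4.1 m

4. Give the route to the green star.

blocked — turn right 123°, forward 3.1 m, then turn left 47°, forward 4.7 m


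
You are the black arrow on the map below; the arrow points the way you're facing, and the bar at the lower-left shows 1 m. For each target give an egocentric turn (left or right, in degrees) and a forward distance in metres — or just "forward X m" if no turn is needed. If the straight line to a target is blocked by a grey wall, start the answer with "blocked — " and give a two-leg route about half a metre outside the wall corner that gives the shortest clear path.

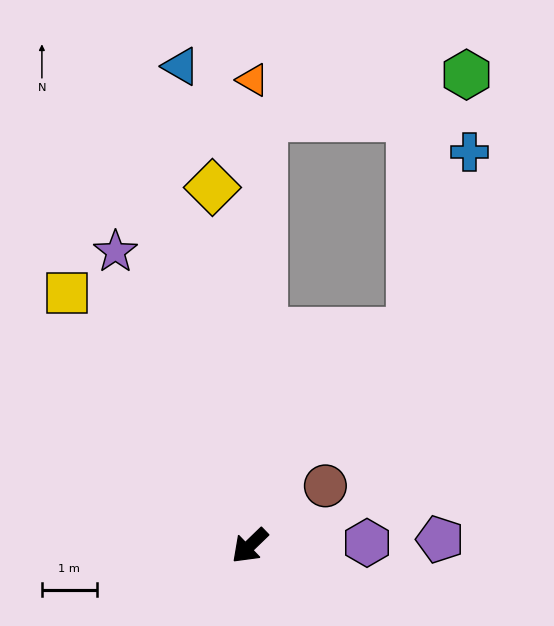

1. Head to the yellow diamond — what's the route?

turn right 128°, forward 6.6 m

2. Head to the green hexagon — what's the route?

blocked — turn right 136°, forward 7.8 m, then turn right 76°, forward 3.8 m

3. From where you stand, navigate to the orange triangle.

turn right 134°, forward 8.5 m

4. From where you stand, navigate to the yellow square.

turn right 98°, forward 5.7 m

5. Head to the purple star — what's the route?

turn right 109°, forward 5.9 m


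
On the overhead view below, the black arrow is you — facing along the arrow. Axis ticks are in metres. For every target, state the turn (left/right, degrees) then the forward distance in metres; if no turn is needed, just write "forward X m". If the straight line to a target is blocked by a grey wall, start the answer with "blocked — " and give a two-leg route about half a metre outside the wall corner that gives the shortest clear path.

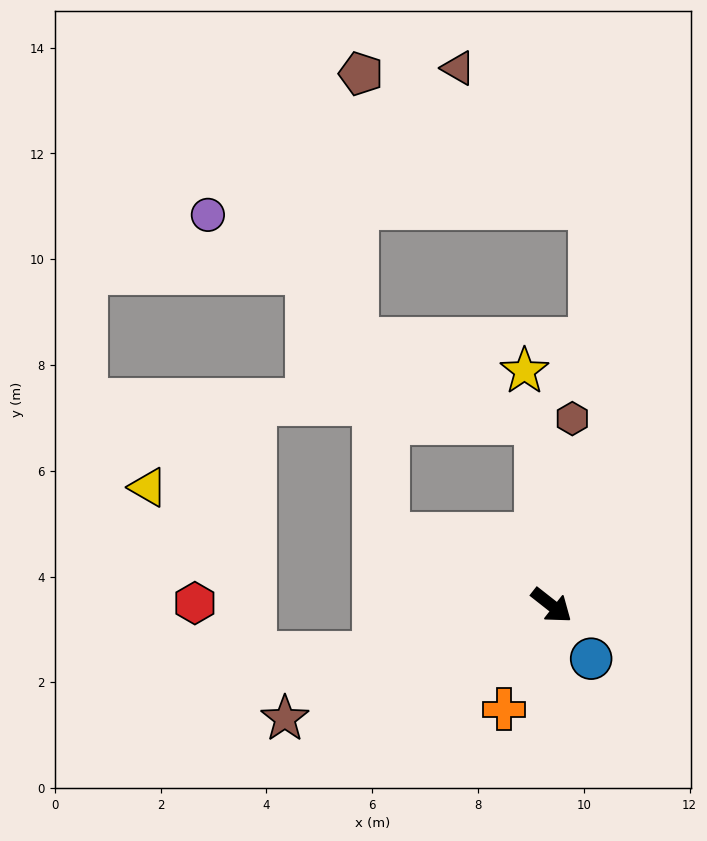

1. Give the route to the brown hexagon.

turn left 122°, forward 3.6 m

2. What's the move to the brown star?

turn right 119°, forward 5.5 m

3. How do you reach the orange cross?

turn right 76°, forward 2.2 m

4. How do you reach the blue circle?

turn right 15°, forward 1.3 m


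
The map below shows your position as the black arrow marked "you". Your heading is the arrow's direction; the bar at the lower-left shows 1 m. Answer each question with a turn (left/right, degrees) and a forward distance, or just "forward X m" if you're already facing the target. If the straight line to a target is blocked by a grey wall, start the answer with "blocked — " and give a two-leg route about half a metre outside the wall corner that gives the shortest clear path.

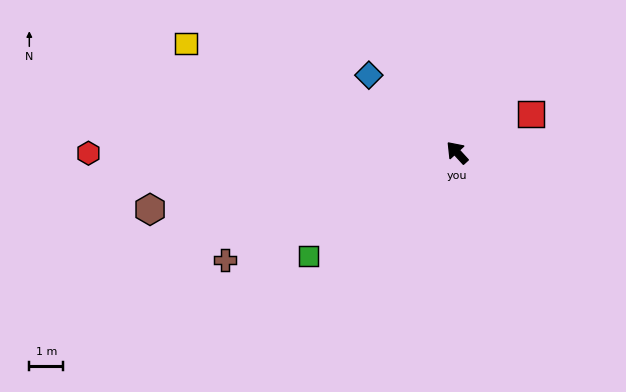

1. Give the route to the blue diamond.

turn left 6°, forward 3.4 m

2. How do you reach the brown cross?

turn left 72°, forward 7.5 m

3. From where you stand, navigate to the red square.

turn right 105°, forward 2.5 m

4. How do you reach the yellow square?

turn left 26°, forward 8.6 m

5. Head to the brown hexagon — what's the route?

turn left 58°, forward 9.2 m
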